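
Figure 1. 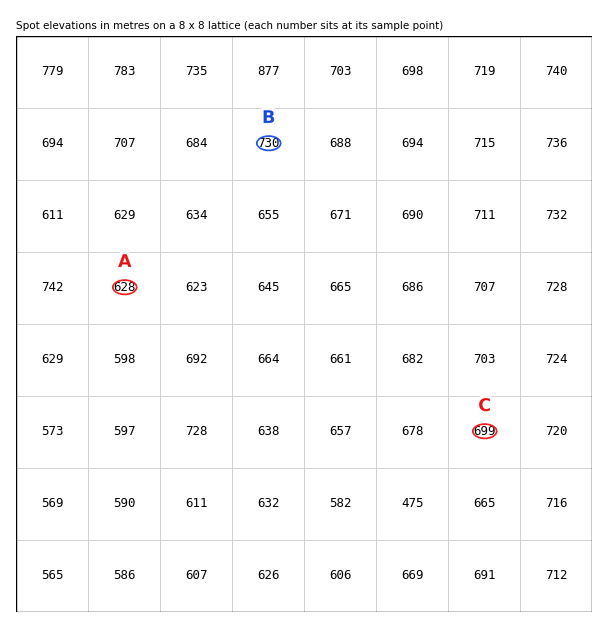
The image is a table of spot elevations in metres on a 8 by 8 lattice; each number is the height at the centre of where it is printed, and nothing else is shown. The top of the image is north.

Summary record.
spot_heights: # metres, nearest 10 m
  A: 630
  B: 730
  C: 700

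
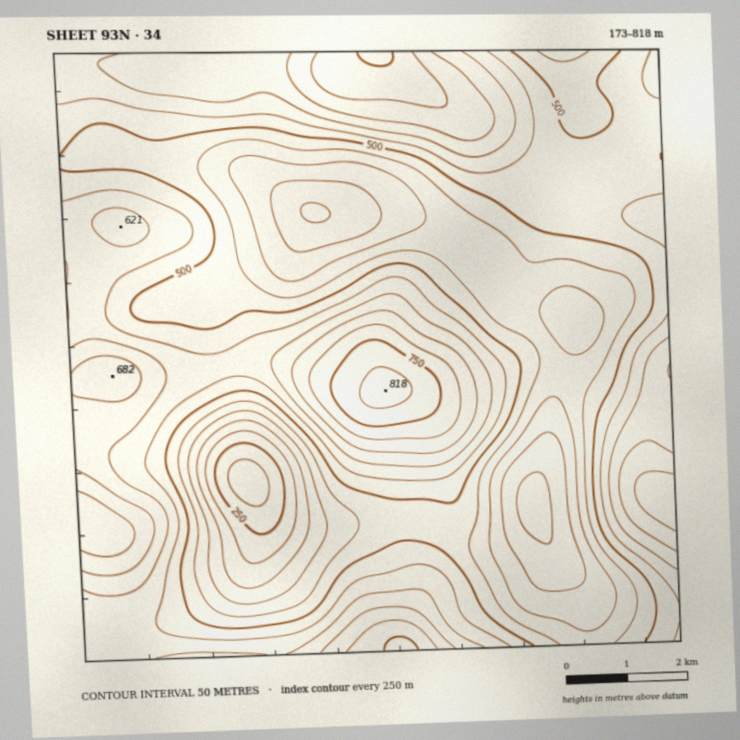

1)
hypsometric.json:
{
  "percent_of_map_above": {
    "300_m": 97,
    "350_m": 92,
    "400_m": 84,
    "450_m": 73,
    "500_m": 57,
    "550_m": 40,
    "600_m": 24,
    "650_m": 13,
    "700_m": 7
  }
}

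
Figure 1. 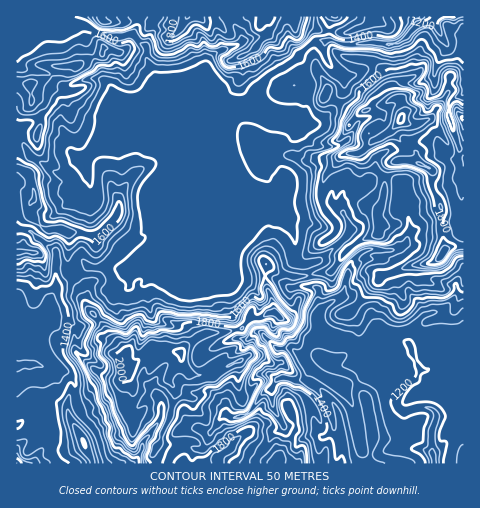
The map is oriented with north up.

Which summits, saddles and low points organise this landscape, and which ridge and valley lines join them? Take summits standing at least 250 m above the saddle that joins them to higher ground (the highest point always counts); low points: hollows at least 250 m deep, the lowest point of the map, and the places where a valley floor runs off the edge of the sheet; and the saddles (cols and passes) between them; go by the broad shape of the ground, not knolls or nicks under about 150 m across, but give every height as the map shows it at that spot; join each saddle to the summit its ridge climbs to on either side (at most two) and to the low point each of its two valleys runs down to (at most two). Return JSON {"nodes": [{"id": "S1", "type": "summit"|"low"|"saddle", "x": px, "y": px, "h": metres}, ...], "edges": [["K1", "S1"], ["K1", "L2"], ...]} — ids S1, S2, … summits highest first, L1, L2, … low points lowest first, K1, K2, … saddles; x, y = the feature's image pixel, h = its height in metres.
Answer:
{"nodes": [
{"id": "S1", "type": "summit", "x": 123, "y": 360, "h": 2049},
{"id": "S2", "type": "summit", "x": 402, "y": 119, "h": 2016},
{"id": "S3", "type": "summit", "x": 187, "y": 17, "h": 1904},
{"id": "L1", "type": "low", "x": 434, "y": 463, "h": 1079},
{"id": "L2", "type": "low", "x": 17, "y": 463, "h": 1148},
{"id": "L3", "type": "low", "x": 435, "y": 19, "h": 1157},
{"id": "K1", "type": "saddle", "x": 449, "y": 111, "h": 1596},
{"id": "K2", "type": "saddle", "x": 309, "y": 274, "h": 1498},
{"id": "K3", "type": "saddle", "x": 71, "y": 276, "h": 1492}],
"edges": [["K1", "S2"], ["K1", "L1"], ["K1", "L3"], ["K2", "S1"], ["K2", "S2"], ["K2", "L1"], ["K2", "L3"], ["K3", "S1"], ["K3", "S3"], ["K3", "L3"], ["K3", "L2"]]}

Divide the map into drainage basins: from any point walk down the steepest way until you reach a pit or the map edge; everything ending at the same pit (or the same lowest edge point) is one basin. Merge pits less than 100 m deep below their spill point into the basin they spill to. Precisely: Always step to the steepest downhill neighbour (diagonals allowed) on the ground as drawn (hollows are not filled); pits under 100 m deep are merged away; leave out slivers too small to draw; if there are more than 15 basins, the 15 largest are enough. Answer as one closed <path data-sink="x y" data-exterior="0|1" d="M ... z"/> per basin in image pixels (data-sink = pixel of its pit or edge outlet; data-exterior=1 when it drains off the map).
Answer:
<path data-sink="437 17" data-exterior="1" d="M463 16l-87 0-7 8-25 10-22-3-24-8-3-2 0-5-107 0-5 6-8-1-9 4-16 1-14 16-14 10-18-4-3 6-23 11-23 1-4 9-8 5-10 4-17-1 0 84 12 5 3 7 4 17-5 8 0 10 13 14 18 2 7 5-1 35 14 20 7 19 16 17 3 8 17 16 2 4-4 7 3 7 9-4 17-17 9 5 21 0 7-8 18-11 32-3 4-2 8-10 10 0 13-6 0-10-7-18 1-18 10 7 14 3 37-3 6-4 14-21-12-14 1-10-13-15-4-14 5-20 17-20 8-2-8-16 8-13 12-12 13-6 9-1 9-6 8 0 3 10-3 10 9 5 6 0 14-5 8-11 16 1 9 9z"/><path data-sink="434 463" data-exterior="1" d="M400 99l-7 0-9 6-9 1-18 10-15 21 8 16-8 2-17 20-5 20 2 8 4 10 11 11-1 10 12 14-16 24-26 4-15 0-14-3-10-7-1 18 7 18 0 10-13 6-10 0-8 10-4 2-32 3-18 11-7 8-21 0-9-5-17 17-10 5-1 12 3 10-4 15 11 19 0 20 15 10 5-1 4 10 307-1 0-345-10-9-16-1-8 11-14 5-6 0-9-5 3-10z"/><path data-sink="17 367" data-exterior="1" d="M17 188l0 238 6-6 10-16 22-3 12 6 3-13 17-2 18-12 14 0 5-6-2-16 4-4-2-4-17-16-3-8-16-17-7-19-14-20 1-35-7-5-18-2-13-14 0-10 4-8z"/><path data-sink="17 463" data-exterior="1" d="M123 376l-4 4-17 1-15 11-17 2-3 13-12-6-22 3-10 16-7 6 0 37 139 1-2-10-5 1-15-10 0-20-11-19 4-15z"/><path data-sink="335 17" data-exterior="1" d="M375 16l-78 0-2 5 27 10 22 3 25-10 5-4z"/>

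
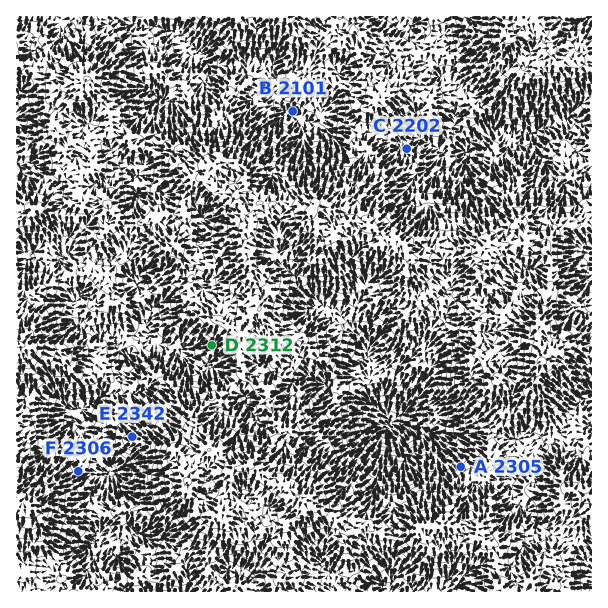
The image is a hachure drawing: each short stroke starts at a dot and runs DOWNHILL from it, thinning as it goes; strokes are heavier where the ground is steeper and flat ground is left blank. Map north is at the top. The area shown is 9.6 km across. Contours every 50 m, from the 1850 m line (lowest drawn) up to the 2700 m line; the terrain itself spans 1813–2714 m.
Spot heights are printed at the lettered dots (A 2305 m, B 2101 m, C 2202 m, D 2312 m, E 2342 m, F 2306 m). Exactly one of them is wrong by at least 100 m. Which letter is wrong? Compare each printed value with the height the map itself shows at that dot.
F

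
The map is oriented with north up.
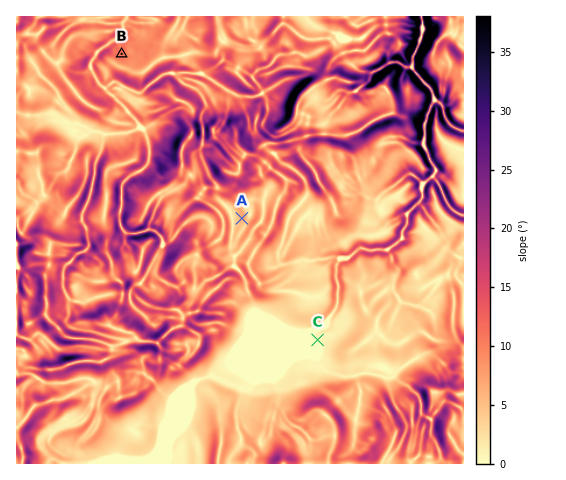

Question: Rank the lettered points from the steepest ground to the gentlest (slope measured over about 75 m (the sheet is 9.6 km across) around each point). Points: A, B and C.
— B A C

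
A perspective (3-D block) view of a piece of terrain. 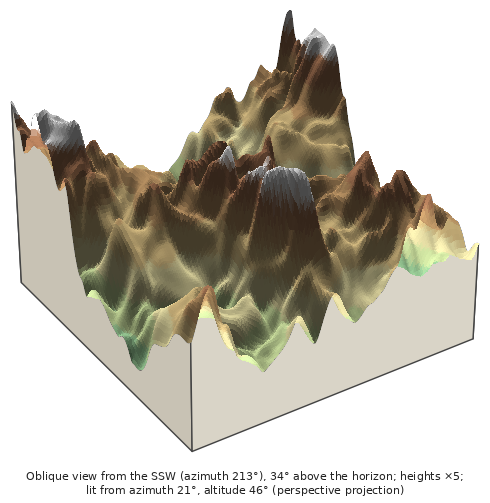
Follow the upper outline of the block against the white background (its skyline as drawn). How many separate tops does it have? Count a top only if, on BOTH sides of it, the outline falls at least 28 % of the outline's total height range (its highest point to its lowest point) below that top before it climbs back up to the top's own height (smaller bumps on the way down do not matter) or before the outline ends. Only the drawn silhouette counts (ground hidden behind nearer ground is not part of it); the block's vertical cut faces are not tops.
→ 1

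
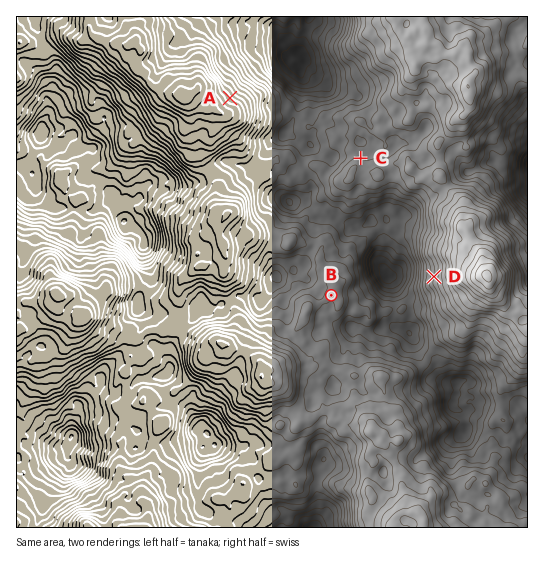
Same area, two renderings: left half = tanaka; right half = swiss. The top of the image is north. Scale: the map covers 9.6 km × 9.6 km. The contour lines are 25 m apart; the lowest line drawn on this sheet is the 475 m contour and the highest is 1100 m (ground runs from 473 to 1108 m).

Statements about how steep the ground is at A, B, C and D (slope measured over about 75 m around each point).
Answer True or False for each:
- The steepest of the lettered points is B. False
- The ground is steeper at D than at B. True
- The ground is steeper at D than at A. True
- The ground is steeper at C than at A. False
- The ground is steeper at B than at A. False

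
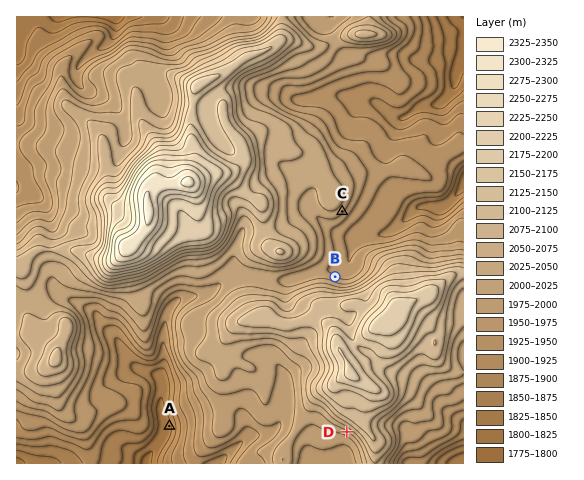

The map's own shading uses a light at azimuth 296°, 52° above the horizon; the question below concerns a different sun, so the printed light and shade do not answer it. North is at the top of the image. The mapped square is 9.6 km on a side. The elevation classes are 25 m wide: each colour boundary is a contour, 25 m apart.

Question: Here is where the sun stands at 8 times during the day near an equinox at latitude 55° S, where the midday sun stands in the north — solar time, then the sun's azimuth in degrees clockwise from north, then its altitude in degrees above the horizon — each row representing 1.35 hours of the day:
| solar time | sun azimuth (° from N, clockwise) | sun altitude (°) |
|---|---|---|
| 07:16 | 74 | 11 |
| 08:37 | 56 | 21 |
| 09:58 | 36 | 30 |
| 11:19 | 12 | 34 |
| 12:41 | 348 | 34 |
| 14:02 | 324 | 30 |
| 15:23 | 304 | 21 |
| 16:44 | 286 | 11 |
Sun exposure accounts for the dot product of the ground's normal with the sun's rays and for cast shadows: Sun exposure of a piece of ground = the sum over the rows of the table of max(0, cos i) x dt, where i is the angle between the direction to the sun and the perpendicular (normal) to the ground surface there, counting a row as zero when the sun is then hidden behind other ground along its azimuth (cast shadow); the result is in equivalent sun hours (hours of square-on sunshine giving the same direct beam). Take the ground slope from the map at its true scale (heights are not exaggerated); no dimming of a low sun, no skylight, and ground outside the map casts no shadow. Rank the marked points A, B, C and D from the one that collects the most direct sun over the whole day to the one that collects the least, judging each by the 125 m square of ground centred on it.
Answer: B > A > C > D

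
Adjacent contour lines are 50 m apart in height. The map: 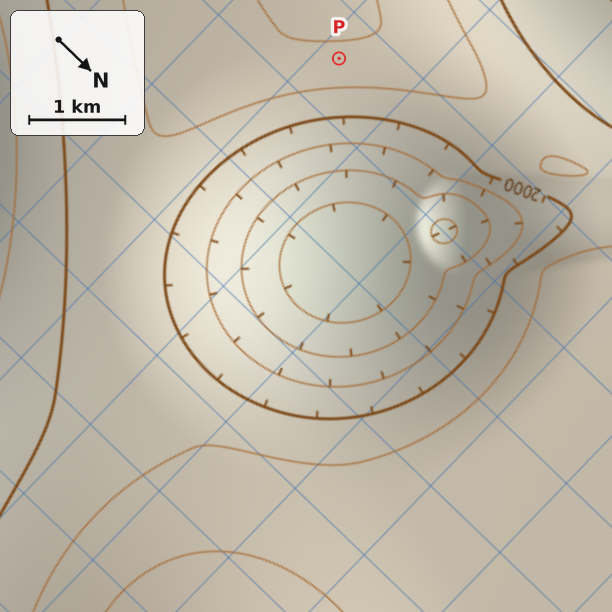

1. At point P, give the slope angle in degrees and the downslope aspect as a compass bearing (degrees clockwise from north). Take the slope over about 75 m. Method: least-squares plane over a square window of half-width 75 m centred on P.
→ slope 5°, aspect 43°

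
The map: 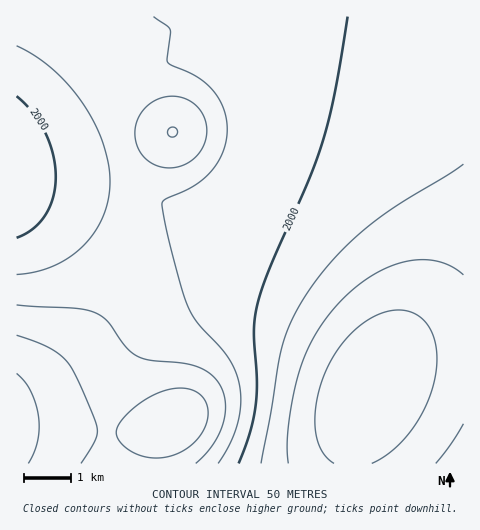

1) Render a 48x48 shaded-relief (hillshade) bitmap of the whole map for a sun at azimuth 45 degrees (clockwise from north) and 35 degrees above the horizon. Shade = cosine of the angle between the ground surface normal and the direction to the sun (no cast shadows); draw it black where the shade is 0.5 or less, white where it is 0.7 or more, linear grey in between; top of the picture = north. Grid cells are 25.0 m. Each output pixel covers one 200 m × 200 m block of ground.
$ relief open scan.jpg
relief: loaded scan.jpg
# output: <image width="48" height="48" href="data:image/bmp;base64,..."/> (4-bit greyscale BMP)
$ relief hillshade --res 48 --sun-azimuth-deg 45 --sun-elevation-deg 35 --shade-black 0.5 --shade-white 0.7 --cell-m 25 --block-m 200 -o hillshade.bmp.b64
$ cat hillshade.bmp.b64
<image width="48" height="48" href="data:image/bmp;base64,Qk32BAAAAAAAAHYAAAAoAAAAMAAAADAAAAABAAQAAAAAAIAEAAATCwAAEwsAABAAAAAAAAAAAAAAABEREQAiIiIAMzMzAERERABVVVUAZmZmAHd3dwCIiIgAmZmZAKqqqgC7u7sAzMzMAN3d3QDu7u4A////AHd3dmZlRDIiI0VWeImZmZmYiHdmZlVVVXd3d2ZlRDIiI0VniJmZmZmYiHdmZVVVVXd3d3ZlVDMjNFZ3iZmZmZmYiHdmZVVVVYh3d3dmVEMzRWeImaqpmZmYiHdmVVVVVYiIh3d2ZVRFVniaqqqqmZmIh3ZmVVVEVYiIiId3ZlVWZ4mru7qqmZmIh3ZlVURERIiIiIh3dmZneJq7zLuqqZmId3ZlVERERIiIiIiHd3d3iavMzLuqmZiId2ZVVERERJmYiIiId3eImavMzMuqmZiHd2ZVRERERJmZiIiIiIiImau8zLuqmYiHdmVVREQzRJmZiIiIiIiImaq7u7qpmIh3dmVURDMzM5mZmIiIiIiImZqqqqqZmId3ZmVURDMzM5mZmIiIiIiIiZmaqpmYiId3ZlVUQzMzM5mZiIiIiIiIiImZmZmIiHd2ZlVEQzMzM5mZiIiIiId4iIiIiIiId3dmZVVEQzMzM5mYiIiIh3d3d3iIiIh3d3dmZVVEQzMzM5mYiId3d3d3d3d3d3d3d3ZmZVVEQzMzM5mIiHd3d3d3d3d3d3d3d2ZmZVVEQzMzM5iId3d3d3d3d3d3d3d3dmZmZVVEQzMzM4iHd3d3d3d3d3d3d3d2ZmZmZVVERDMzM4h3d3Zmd3d3d3d3d2ZmZmZmZVVEREMzNId3ZmZmZnd3d3dmZmZmZmZmZVVURERERHd2ZmZmZmd3d3ZmZmZmZmZmZVVURERERHdmZlVmZmZ3dmZmZmZmZmZmZVVVRERERHZmVVVVZmZ2ZmZmZmZmZmZmZVVVVERERGZVVVVVVmZmZmZmZmZmZmZmZlVVVURERGVVVUVVVWZmZmZmZmZmZmZmZlVVVVVVVVVURERFVWZmZmZmZmZmZmZmZmVVVVVVVVVEREREVWZVVVZmZmZmZmZmZmZVVVVVVUREREREVVQzNEVmZmZmZmZmZmZlVVVVVURDMzRERDIhIzRWZmZmZmZmZmZmVVVVVUMzMzNEQxEAEjVWZmZmZmZmZmZmZVVVVTMzMzNEMhAAEkVnd2ZmZmZmZmZmZmVVVTMzMzNEIQABI1Z4h2ZmZmZmZmZmZmZmZjMiIzNDIRASNXiZmHZmZmZmZmZmZmZmZiIiIzNDMhIjV4mqmHZmZmZmZmZmZmZmZiIiIzNEMzNFeKu7qHZmZmZmZmZmZmZmZiIiIzNERERWirzLqHZmZmZmZmZmZmZmZiIiIzNEVVVomrzLqGZmZmZmZmZmZmZmZiIiIzRFVWZ4m7y6l2ZmZmZmZmZmZmZmZiIiMzRFVmd4mrupdmZmZmZmZmZmZmZmZiIiM0RVZmZ4iZmHZmZmZmZmZmZmZmZmZiIjM0RWZmZ3eId2ZmZmZmZmZmZmZmZmZiMzNEVWZmZmZmZmZmZmZmZmZmZmZmZmZjMzRFVmZmZmZmZmZmZmZmZmZmZmZmZmZjM0RFVmZmZmZmZmZmZmZmZmZmZmZmZmZjNERVZmZmZmZmZmZmZmZmZmZmZmZmZmZjREVWZmZmd3ZmZmZmZmZmZmZmZmZmZmZg=="/>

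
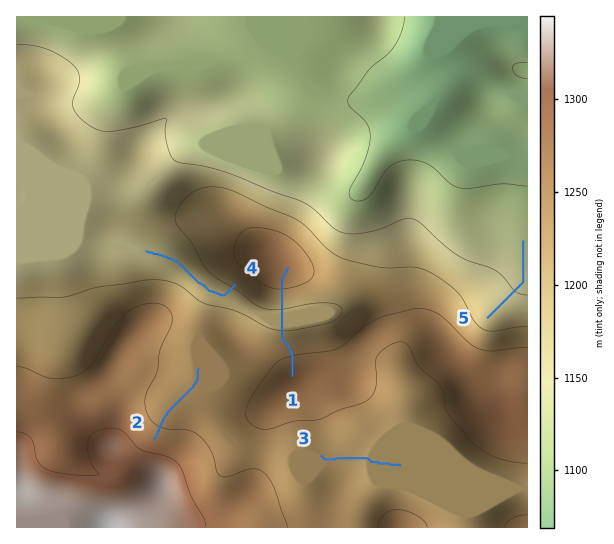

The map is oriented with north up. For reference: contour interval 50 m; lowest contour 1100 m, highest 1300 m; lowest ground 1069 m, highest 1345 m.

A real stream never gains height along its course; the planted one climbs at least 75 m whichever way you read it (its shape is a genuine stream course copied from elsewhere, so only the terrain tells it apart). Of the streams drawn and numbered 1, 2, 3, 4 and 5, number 1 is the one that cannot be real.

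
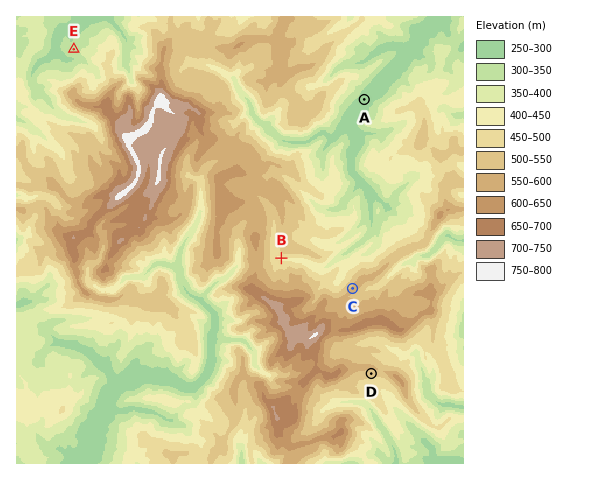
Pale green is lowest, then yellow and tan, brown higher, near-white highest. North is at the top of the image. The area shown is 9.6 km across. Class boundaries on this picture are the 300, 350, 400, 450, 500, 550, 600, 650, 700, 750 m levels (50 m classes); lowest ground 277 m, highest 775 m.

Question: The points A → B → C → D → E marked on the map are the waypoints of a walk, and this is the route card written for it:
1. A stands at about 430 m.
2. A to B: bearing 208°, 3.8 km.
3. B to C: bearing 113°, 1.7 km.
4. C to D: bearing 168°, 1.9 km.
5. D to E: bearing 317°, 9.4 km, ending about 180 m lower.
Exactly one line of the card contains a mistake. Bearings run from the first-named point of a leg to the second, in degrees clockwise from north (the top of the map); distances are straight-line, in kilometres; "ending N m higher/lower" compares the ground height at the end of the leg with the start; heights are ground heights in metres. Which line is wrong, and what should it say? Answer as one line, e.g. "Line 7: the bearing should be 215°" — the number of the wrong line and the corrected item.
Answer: Line 1: the height should be about 280 m.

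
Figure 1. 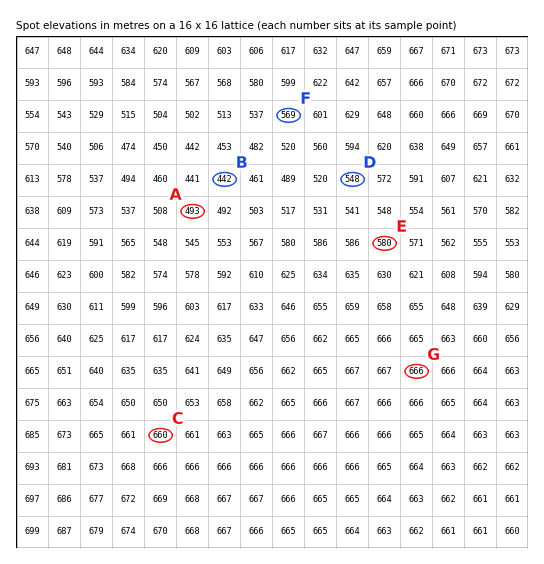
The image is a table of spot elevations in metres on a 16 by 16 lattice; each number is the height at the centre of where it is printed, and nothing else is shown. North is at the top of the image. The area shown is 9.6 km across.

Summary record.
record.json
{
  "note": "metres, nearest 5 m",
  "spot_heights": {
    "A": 495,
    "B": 440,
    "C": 660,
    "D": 550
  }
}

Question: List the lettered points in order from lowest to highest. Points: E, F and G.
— F E G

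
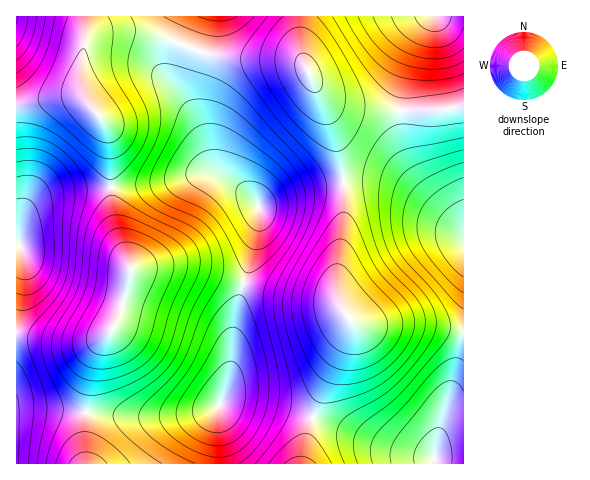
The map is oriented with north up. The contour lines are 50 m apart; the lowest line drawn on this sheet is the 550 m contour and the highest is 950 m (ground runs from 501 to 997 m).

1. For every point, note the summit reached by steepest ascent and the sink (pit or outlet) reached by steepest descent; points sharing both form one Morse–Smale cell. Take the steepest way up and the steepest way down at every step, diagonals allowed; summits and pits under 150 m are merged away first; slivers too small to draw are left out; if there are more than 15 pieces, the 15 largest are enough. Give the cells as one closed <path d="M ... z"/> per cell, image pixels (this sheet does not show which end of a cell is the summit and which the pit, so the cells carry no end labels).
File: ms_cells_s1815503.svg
<path d="M194 16l-108 1 0 18-5 27 0 23 6 17 14 16 6 11 3 25 3 60 7 28 10 24-1 13-9 34-7 15-15 22-7 25-6 46 2 43 132-1-1-53 12-34 5-62 21-75 4-30-4-7-11-11-24-15-8-8-15-46-22-35-2-7 1-13z"/><path d="M299 16l-104 0-17 39-4 18 2 14 20 30 6 13 11 38 8 8 24 15 11 11 4 7-4 30-21 75-5 62-12 34 2 54 82-1 4-25 10-31 35-78 0-8-11-15-3-13 0-21 7-49 0-43-2-18-13-46-26-56-3-21z"/><path d="M78 96l-16 0-46 9 1 359 69-1-1-42 6-46 7-25 15-22 7-15 10-40 0-7-10-24-7-28-3-60-3-25-13-19z"/><path d="M319 91l17 46 8 43 0 43-7 49 0 21 5 15 11 14 9 3 43-1 58 8 1-226-25 4-77-1-25-4-9-5z"/><path d="M351 320l-4 19-31 68-10 31-4 25 161 1 1-131-43-8-59 0z"/><path d="M463 16l-163 0 0 23 3 21 14 29 11 11 9 5 45 5 57 0 22-3 3-2z"/><path d="M85 16l-69 1 1 88 45-9 16 0 9 6-6-17 0-23 5-27z"/>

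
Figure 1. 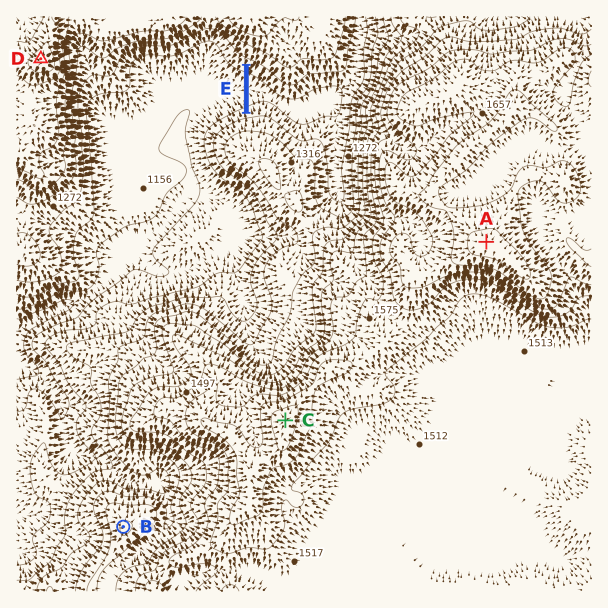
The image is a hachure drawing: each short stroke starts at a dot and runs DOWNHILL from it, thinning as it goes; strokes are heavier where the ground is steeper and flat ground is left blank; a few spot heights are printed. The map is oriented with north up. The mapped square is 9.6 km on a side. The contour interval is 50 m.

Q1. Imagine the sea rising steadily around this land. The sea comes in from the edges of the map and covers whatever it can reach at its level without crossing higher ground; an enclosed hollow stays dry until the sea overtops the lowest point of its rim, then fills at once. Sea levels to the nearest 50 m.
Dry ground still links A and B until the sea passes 1400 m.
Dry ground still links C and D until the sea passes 1250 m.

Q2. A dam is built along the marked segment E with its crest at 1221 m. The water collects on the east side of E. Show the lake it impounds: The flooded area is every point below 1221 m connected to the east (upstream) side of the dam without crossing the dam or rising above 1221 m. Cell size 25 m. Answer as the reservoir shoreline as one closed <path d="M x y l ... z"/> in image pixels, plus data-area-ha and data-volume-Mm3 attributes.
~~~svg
<path d="M249 67l0 43 9-2 8 0 10 6 14 12 10 6 6 0 9-5 11 0 9 17 5-4 4-12 2-27 7-21-24-1-9 3-8 0-15 10-10 0-12-7-9-9-17-9z" data-area-ha="113" data-volume-Mm3="23.28"/>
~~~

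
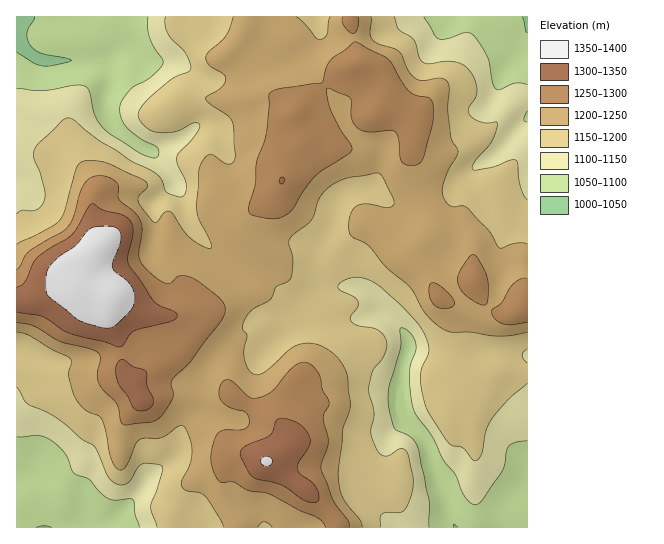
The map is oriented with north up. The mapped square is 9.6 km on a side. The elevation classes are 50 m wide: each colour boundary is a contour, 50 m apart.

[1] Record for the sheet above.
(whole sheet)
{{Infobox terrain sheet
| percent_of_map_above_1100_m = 88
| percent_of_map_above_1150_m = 75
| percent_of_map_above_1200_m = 49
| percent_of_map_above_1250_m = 22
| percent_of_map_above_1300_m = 7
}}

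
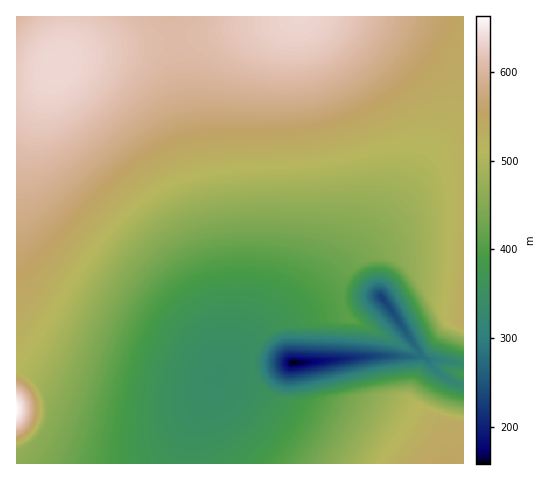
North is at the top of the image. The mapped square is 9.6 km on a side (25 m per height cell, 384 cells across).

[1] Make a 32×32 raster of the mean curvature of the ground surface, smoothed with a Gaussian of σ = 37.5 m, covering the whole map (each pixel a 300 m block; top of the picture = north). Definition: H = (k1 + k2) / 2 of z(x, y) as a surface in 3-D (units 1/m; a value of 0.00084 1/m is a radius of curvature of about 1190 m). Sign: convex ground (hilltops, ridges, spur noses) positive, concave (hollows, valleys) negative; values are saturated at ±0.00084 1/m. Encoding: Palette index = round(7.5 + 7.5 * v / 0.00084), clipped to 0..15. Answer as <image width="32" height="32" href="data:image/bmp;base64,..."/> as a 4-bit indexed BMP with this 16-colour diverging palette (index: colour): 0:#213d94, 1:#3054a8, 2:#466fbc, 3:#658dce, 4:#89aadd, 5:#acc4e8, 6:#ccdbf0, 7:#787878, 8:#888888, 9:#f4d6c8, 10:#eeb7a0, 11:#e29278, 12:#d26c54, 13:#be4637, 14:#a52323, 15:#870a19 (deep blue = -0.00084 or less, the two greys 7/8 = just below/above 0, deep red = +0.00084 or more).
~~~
<image width="32" height="32" href="data:image/bmp;base64,Qk12AgAAAAAAAHYAAAAoAAAAIAAAACAAAAABAAQAAAAAAAACAAATCwAAEwsAABAAAAAAAAAAlD0hAKhUMAC8b0YAzo1lAN2qiQDoxKwA8NvMAHh4eACIiIgAyNb0AKC37gB4kuIAVGzSADdGvgAjI6UAGQqHAHiId3d3d3d3d3d3d4iIiIhUiHd3d3d3d3d3d3d4iIiIxmh3d3d3d3d3d3d3eIiIicpIh3d3d3d3d3d3d3eIi7rJSId3d3d3d3eru7qpmcl3s3iHd3d3d3d7dniJmqunYDeIh3d3d3d3ikN3d4iIpU6IiId3d3d3d4lAAAAAADIwiIiHd3d3d3d7VXd3d64qh4iIh3d3d3d3ebqqmL/BWMqIiId3d3d3d3d4ia3IUHjJiIiHd3d3d3d3d3d7VAd8h4iIiHd3d3d3d3d3e1EnqneIiIh3d3d3d3d3d3qFWLd3iIiId3d3d3d3d3d3q6p3d4iIiHd3d3d3d3d3d3d3d3eIiIiHd3d3d3d3d3d3d3d3iIiIh3d3d3d3d3d3d3d3d4iIiId3d3d3d3d3d3d3d3eIiIiId3d3d3d3d3d3d3d3iIiIiHd3d3d3d3d3d3d3d4iIiIiHd3d3iIiId3d3d3eIiIiIh3d4iIiIiId3d3d3iIiIiIh3iIiIiIiId3d3d4iIiIiId4iIiIiIiId3d3eIiIiIiHiIiIiIiIiId3d3iIiIiIiIiIiIiIiIiId3d4iIiIiIiIiIiIiIiIiId3eIiIiIiIiIiIiIiIiIiId3iIiIiIiIiIiIiIiIiIiHd4iIiIiIiIiIiIiIiIiIiHeIiIiIiIiIiIiIiIiIiIh3"/>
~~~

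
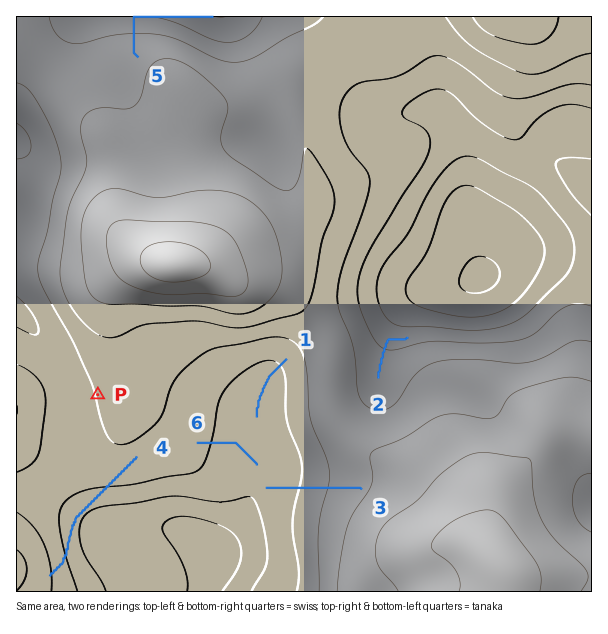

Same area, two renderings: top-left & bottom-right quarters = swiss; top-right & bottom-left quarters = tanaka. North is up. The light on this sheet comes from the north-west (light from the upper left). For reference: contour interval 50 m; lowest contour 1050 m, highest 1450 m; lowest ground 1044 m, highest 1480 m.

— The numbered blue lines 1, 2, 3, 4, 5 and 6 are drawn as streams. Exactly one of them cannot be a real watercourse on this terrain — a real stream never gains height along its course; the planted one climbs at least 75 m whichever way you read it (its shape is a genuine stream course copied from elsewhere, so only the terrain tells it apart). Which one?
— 4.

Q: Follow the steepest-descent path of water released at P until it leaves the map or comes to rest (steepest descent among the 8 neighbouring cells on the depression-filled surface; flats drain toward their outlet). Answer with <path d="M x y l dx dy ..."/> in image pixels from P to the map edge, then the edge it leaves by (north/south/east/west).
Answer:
<path d="M98 395l-29 0-1-2 0-1-3-3 0-3-2-2-3-12-4-9-3-3-2-4-3-3 0-2-3-3 0-1-3-3-6-11-19-21"/>
exit: west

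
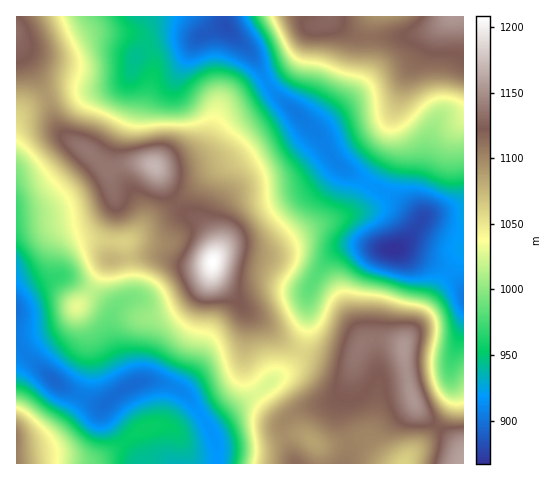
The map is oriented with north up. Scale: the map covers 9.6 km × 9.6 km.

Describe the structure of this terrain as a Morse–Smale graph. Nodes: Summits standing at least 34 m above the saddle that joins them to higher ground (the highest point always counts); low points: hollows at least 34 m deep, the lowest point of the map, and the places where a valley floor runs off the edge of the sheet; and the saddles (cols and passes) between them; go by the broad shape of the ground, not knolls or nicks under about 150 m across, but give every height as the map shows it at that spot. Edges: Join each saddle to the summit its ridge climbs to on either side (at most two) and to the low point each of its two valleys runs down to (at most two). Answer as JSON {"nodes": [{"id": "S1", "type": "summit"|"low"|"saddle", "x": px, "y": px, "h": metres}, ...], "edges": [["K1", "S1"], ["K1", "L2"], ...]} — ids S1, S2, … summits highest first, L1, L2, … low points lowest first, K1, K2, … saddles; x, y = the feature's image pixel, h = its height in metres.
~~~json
{"nodes": [
{"id": "S1", "type": "summit", "x": 213, "y": 263, "h": 1208},
{"id": "S2", "type": "summit", "x": 154, "y": 166, "h": 1170},
{"id": "S3", "type": "summit", "x": 462, "y": 460, "h": 1160},
{"id": "S4", "type": "summit", "x": 453, "y": 17, "h": 1155},
{"id": "S5", "type": "summit", "x": 17, "y": 32, "h": 1133},
{"id": "S6", "type": "summit", "x": 17, "y": 440, "h": 1105},
{"id": "L1", "type": "low", "x": 395, "y": 249, "h": 867},
{"id": "L2", "type": "low", "x": 54, "y": 381, "h": 893},
{"id": "L3", "type": "low", "x": 404, "y": 463, "h": 1061},
{"id": "K1", "type": "saddle", "x": 438, "y": 426, "h": 1120},
{"id": "K2", "type": "saddle", "x": 175, "y": 203, "h": 1119},
{"id": "K3", "type": "saddle", "x": 47, "y": 98, "h": 1090},
{"id": "K4", "type": "saddle", "x": 111, "y": 242, "h": 1064},
{"id": "K5", "type": "saddle", "x": 301, "y": 353, "h": 1060},
{"id": "K6", "type": "saddle", "x": 202, "y": 416, "h": 916},
{"id": "K7", "type": "saddle", "x": 367, "y": 183, "h": 916},
{"id": "K8", "type": "saddle", "x": 448, "y": 272, "h": 914},
{"id": "K9", "type": "saddle", "x": 266, "y": 82, "h": 912}],
"edges": [["K1", "S3"], ["K1", "L1"], ["K1", "L3"], ["K2", "S1"], ["K2", "S2"], ["K2", "L1"], ["K3", "S2"], ["K3", "S5"], ["K3", "L1"], ["K3", "L2"], ["K4", "S1"], ["K4", "S2"], ["K4", "L1"], ["K4", "L2"], ["K5", "S1"], ["K5", "S3"], ["K5", "L1"], ["K5", "L2"], ["K6", "S1"], ["K6", "S6"], ["K6", "L2"], ["K7", "S1"], ["K7", "S4"], ["K7", "L1"], ["K8", "S3"], ["K8", "S4"], ["K8", "L1"], ["K9", "S2"], ["K9", "S4"], ["K9", "L1"]]}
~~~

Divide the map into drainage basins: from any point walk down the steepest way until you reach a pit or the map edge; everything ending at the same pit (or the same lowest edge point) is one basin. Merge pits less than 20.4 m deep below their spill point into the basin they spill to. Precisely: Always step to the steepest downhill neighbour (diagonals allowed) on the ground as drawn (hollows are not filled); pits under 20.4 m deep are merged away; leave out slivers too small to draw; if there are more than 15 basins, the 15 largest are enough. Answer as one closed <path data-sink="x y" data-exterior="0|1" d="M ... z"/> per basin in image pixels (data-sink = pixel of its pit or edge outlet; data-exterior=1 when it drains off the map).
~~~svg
<path data-sink="393 249" data-exterior="0" d="M463 16l-12 0-11 9-11 13-6 12-13 18-18 50-6 34-36 59-11 7-35 14-32 18-15 2-25-4-12 5-6 7 0-15-5-14-13-13-13-6-5-5-29-50-6-40 10-40 1-14-8-21-12-7-39-1-31 14-14 3-21-1-8-4-4-6-1 5 21 31 9 19 13 35 10 10 22 14 17 15 7 30 0 19-5 25 0 15 2 2 31-5 17 0 27 9 24-1 5 15 33 36 13 8 28 24 32 14 18 5 9 0 5-4 7-17 7-4 10-1 22 5 3 3 5 36 8 24 47 44z"/><path data-sink="54 381" data-exterior="0" d="M17 45l-1 418 278 1-11-33 1-10 18-12 25-6 9-4 12-18 6-19-5 3-19-3-24-8-20-10-24-22-13-8-30-31-6-10-2-10-24 1-27-9-17 0-31 5-2-2 0-15 5-25 0-19-7-30-17-15-22-14-10-10-13-35-9-19z"/><path data-sink="225 27" data-exterior="0" d="M329 16l-312 0-1 24 5 6 13 5 27-2 34-15 39 1 12 7 8 21-1 14-10 40 6 40 29 50 5 5 13 6 13 13 5 14 1 13 5-5 12-5 25 4 15-2 32-18 35-14 12-8 35-58 6-34 12-38 25-42 9-11-34 10-43 0-26-13-5-4z"/><path data-sink="404 463" data-exterior="1" d="M378 339l-14 3-5 6-17 52-2 14 10 32-5 17 118 1 1-12-2-4-46-41-8-24-5-36-6-4z"/>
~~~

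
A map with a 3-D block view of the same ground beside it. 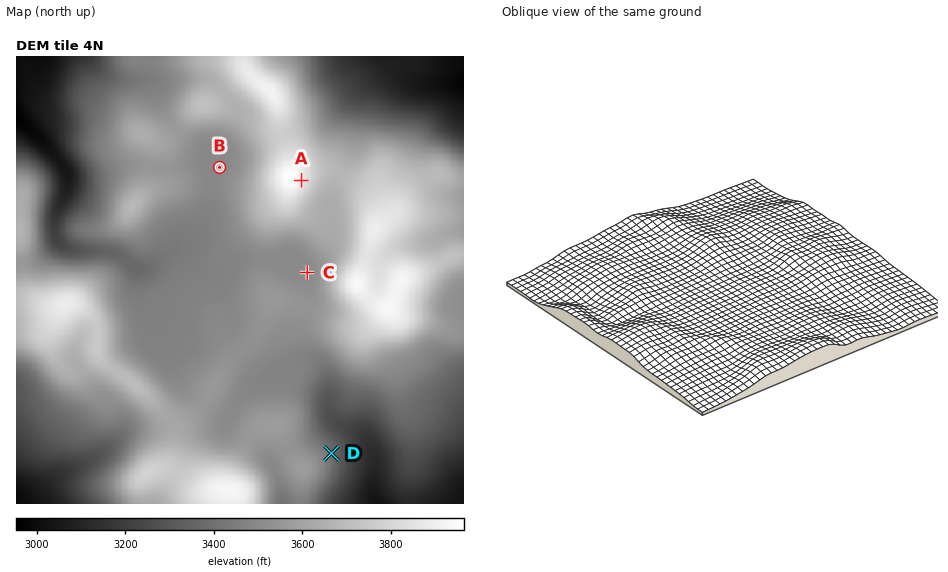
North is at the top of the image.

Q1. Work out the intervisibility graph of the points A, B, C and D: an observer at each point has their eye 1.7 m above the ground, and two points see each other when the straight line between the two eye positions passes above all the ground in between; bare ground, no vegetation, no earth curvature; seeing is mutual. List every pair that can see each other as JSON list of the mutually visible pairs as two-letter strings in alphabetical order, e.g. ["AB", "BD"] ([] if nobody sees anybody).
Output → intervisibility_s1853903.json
["AC", "AD"]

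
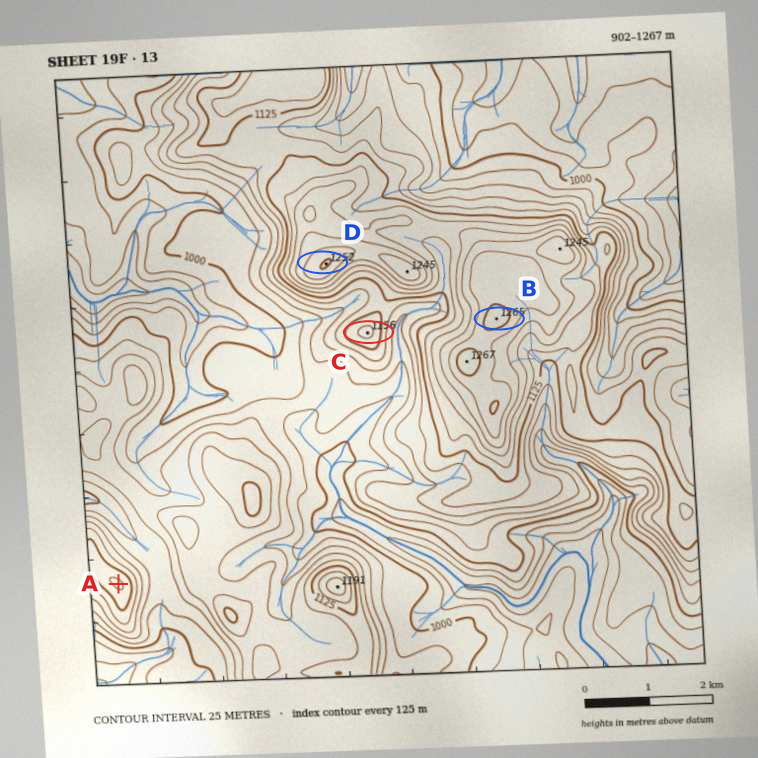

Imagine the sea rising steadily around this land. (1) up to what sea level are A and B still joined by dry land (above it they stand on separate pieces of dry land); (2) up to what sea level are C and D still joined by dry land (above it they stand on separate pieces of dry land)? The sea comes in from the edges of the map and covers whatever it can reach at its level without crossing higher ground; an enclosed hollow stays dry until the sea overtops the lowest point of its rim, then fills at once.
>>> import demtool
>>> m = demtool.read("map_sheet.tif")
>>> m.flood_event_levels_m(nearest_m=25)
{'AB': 1025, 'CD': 1125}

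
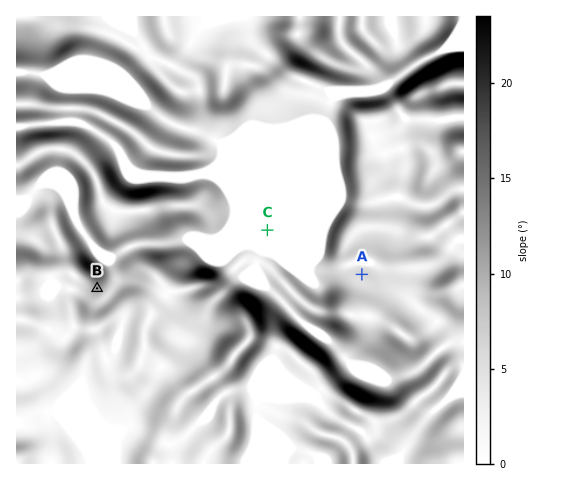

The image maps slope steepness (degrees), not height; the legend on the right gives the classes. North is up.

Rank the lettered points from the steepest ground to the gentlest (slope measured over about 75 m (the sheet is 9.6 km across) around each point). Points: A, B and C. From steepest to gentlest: B A C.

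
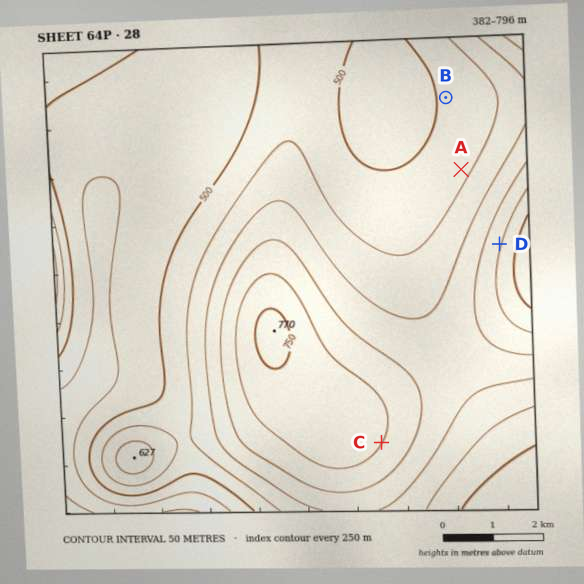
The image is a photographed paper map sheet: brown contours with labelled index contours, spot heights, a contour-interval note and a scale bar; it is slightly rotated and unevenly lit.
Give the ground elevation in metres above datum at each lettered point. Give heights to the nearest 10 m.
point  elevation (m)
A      540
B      510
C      700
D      690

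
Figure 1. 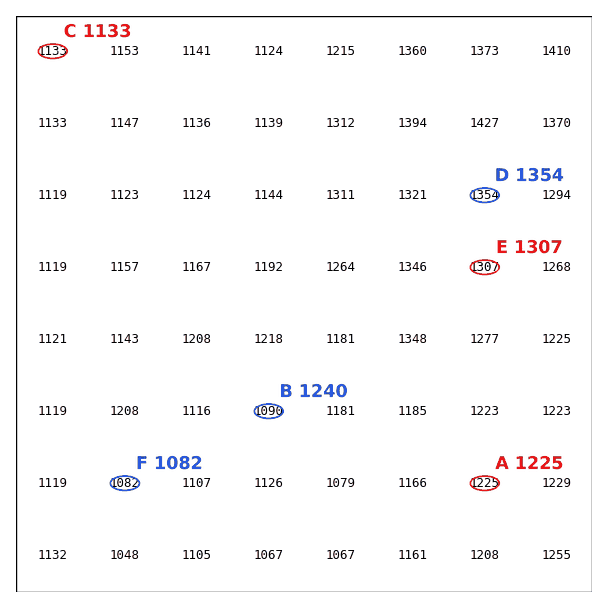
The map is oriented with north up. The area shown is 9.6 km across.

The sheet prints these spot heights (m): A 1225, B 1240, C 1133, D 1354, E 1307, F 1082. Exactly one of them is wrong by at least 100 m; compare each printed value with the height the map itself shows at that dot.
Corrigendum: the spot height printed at B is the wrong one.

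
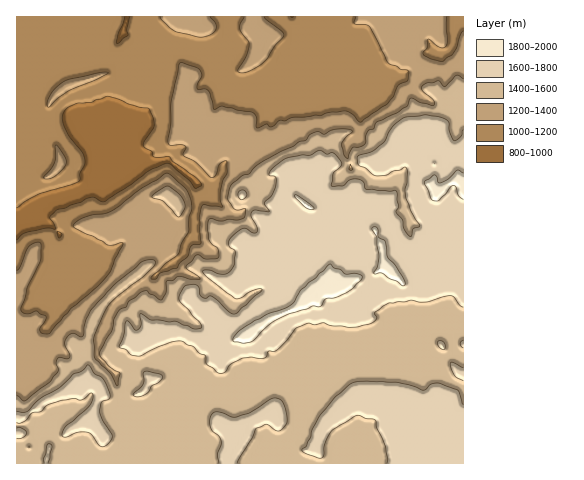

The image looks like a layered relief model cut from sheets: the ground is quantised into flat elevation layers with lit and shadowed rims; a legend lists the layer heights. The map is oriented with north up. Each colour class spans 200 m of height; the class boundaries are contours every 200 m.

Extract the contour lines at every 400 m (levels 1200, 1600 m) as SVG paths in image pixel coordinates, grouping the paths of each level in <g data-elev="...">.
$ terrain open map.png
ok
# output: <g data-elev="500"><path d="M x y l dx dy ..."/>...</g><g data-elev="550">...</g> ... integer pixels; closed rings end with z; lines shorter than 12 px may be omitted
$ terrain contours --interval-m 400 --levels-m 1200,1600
<g data-elev="1200"><path d="M44 179l5 0 6-3 11-11-1-7-9-13-1 1 0 16-4 7-7 7z"/><path d="M48 106l1 1 9-9 11-7 27-11 12-7-13 1-32 8-11 10-4 9z"/><path d="M463 31l-2 2-4 14-4 7-9 7-12-2-8-4-1-2 4-5 1-9 12 8 4 1 2-2 1-5-1-24"/><path d="M160 17l2 4 13 10 26 6 9-2 6-6 0-5-6-7"/><path d="M244 17l-4 7 0 4 8 13 1 4-3 11-8 14 0 2 4 1 8-2 12-8 5-5 8-12 8-10-1-4-18-15"/><path d="M356 17l-2 7 13 1 3 2 19 36 8 3 3 3 7 1 2 3-1 8-10 4-5 12-5 7-27 18-8-8-9-3-17 2-7 3-28 2-7 3-6 0-7 6-2 0-4-3-9 4-1-11-4-5-30-6-8 3-5-18-3-2-9 0 0-5 5-8-2-6-5-3-13-4-2 0-9 40 0 20-3 16 0 5 3 1 10 0 4 1-2 9 13 7 14 15 5-1 4-11 6-4 2 0 0 11-4 8-3 12 0 9 3 6-19-3-2 2-3 12 2 25-9 3-4 10-8 7-2 5-17 4-5 7-5-1 14-14 13-9 4-12 7-12 0-14 3-9-2-11-5-9-18-15-26 15-29 23-7 2-20 4-11 7 0 4 20 8 14 9 5 0 9-2 1 1-8 15-4 12-5 6-9 10-26 21-22 26-7-1-2-3 6-10 0-4-10-5-7 3-4-1-4-4 6-22 13-27 0-17-6 0-6 4-8 20-3 3"/></g><g data-elev="1600"><path d="M48 463l4-16-1-2-2-1-2 1-1 8-3 6 1 4"/><path d="M237 463l15-25 4-10 10-4 10 6 3 1 7-6 1-5-1-9-3-8-3-4-8-1-22 15-14 4-5 0-13-5-5 1-3 6 0 7 3 5 6 6 2 5-4 12 2 9"/><path d="M17 438l5 0 5-5-6-5-4 0"/><path d="M17 423l3 0 5-2 7-8 9-2 8-7 24-5 9 1 9-7 2 4-3 8-24 21-4 10 4 1 11-5 11 0 4 3 7 11 4 1 6-4 3-6-9-17-4-9 3-9 8-4-1-6-6-13-9-5-6-9-6 6-9 4-13 13-21 11-11 12-4 1-7-1"/><path d="M463 404l-5-14-19-7-8 1-7 6-15-5-12-3-30-1-13 1-19 15-14 17-9 16-1 7-5 9-4 3 1 3 4 2 12 4 3 0 2-3 1-11 7-13 23-15 5-1 5 3 10 2 1 7 10 20 2 12-1 4"/><path d="M134 396l5 1 8-4 5-7 10-7 0-3-14-5-4 1-1 12-9 9z"/><path d="M463 368l-10-6-3 1 1 6 4 7 8 5"/><path d="M442 349l3 0 0-5-3-3-3 0-1 3z"/><path d="M242 200l5-5-1-3-3-2-4 1-1 3 1 3z"/><path d="M463 130l-2 7-7 4-5-10 0-8-4-4-19-4-21 2-12 9-10 17-11 8-15 6 1 8 7 3 11 8 10-1 7-4 13-3 1 4 0 10-2 7 1 8 5 14 9 14-7 4-2 8-6-6-3-11-6-7 3-7-3-16-6 1-23-2-2-1-2-6-7-3-7 1-6 6-11 0 1-13 7-6 2-3-5-7-4-4-6 1-8-4-8 5-10 0-17 5-10 7-5 6 0 2 6 1 1 4-3 14-9 9 5 8-14-1-4 3 0 4 6 11 0 4-4 1-7-4-3-1-8 6-6 7 0 5 5 4 1 2 0 12-4 6-3 3-5 1-13-4-7 1 5 7 28 21 5-1 15-9 4 0 2 1 0 1-25 22-3 1-6-3-16-14-3-1-3 2-5-1-1-3-1-7-3-2-10 0-6 9-1 6 21 22 2 4-1 2-7 1-19-8-6 1-18-2-11-6 1 11-3 5-4-1-5-8-3 0-3 15-4 11 7 3 5 5 8 1 30-13 13-2 12 6 6 6 5 2 2 9 10 8 5 1 4-2 5-7 11-6 9-1 9 2 5-1 4-7 5 0 5-3 16-19 12-6 8 2 8-2 10 3 24 1 13-3 5-3 2-3-3-5 15-10 22-3 9 2 7 0 22-6 4 1 6 8 4 2"/></g>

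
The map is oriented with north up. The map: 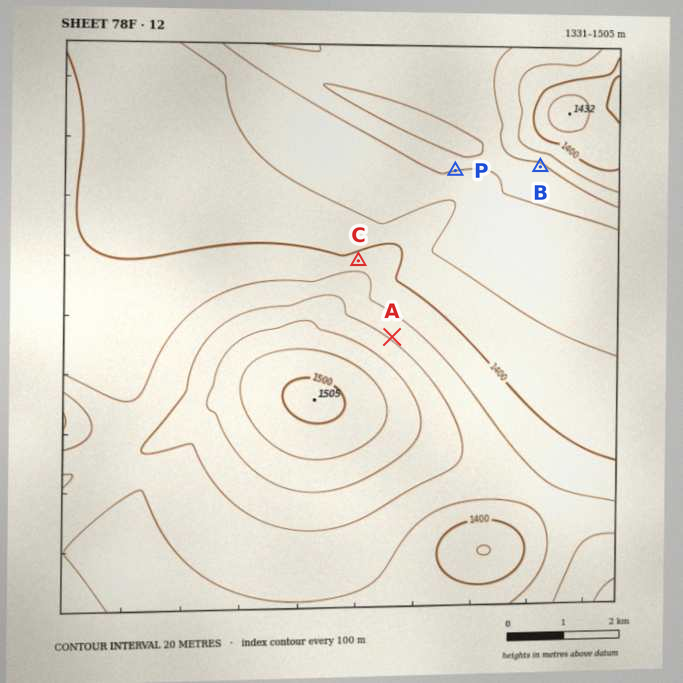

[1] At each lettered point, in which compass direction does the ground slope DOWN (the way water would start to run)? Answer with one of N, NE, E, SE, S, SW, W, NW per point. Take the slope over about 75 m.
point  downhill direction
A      NE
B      SW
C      N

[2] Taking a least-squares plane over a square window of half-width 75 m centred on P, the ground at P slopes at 5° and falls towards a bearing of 351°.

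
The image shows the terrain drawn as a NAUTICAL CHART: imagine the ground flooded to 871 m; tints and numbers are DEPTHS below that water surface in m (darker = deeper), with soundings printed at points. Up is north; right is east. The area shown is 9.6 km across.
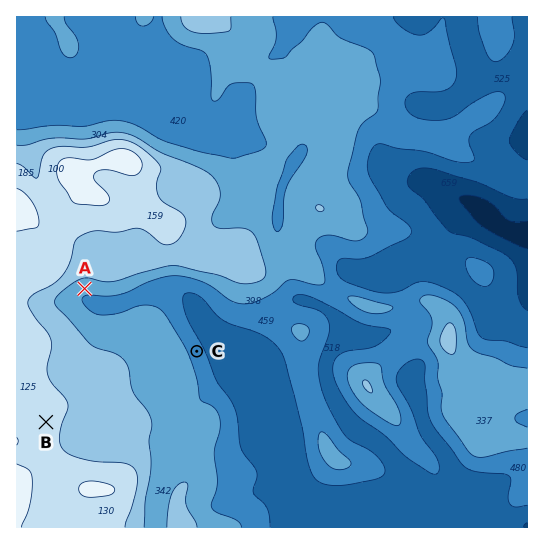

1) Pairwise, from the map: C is lower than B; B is higher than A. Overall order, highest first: B A C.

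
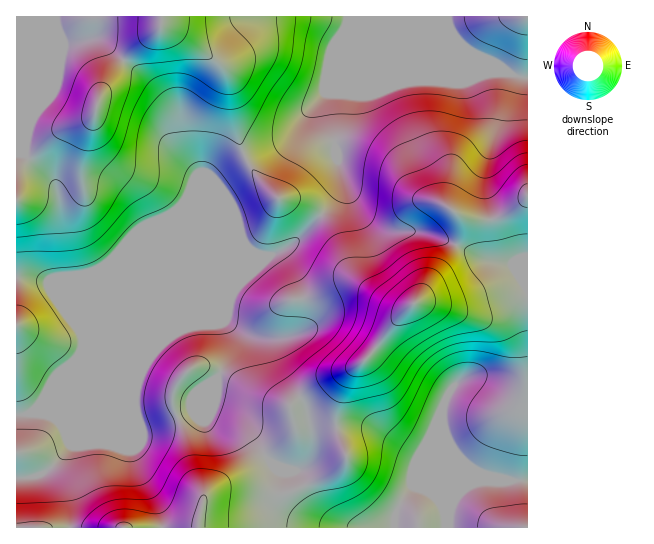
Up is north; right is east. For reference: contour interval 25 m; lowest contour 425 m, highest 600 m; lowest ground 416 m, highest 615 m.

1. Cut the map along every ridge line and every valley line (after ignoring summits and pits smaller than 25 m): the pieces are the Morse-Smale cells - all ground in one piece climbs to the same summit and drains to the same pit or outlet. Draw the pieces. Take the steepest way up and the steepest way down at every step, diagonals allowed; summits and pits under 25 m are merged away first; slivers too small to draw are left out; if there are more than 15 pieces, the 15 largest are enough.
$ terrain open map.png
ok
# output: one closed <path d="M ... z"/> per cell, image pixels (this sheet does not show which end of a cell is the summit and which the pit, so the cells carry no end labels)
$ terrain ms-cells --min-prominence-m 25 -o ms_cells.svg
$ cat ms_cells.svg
<path d="M342 173l-1 13-8 16-40 42-22 12-149 61-77 77-12 18-17 3 1 113 54-1-3-34-11-18-8-6 20-22 0-6-9-18-11-8 60 1 28 12 9 1 44-17 10-19 17-14 0 12-5 19 25 11 14 13 14 23 18 16 0 20 2 0 44-18 15-12 3-6-11-30 0-14 9-31 6-9 24-23 20-28 18-18 10-3 23 4 17 0 32-9 33-1 0-6-17-25-29-5-27-15-28-11-17-2-23 0-12-6-19-19z"/><path d="M446 16l-429 0-1 261 30 4 19 32 12 13 0-19-13-32-3-58-4-27-5-11-27-24 4-32 36-79 33-5 43 34 18 18 13 18 4 9 0 11 4 16 17 26-1 10-43 102-32 34 2 0 162-68 8-5 31-31 12-15 5-12 0-13-5-18-7-46 0-14 2-2 39-16 100 0 37-6-8-6-25-10-11-8-11-14z"/><path d="M527 296l-32 0-32 9-17 0-23-4-10 3-18 18-20 28-24 23-6 9-9 31 0 14 11 30-3 6-21 14-40 16 2 9 9 9 12 6 33 10 110 1 0-17 3-6 7-11 10-9 16-5 42 1z"/><path d="M98 39l-31 4-4 3-24 60-10 17-4 20 0 12 27 24 7 16 5 80 13 32 0 19 6 12 0 11-5 12 75-78 44-106-1-8-16-24-4-16 0-11-7-13-28-32z"/><path d="M506 72l-36 5-100 0-39 16-2 2 0 14 7 46 8 26 12 25 15 17 16 8 23 0 17 2 28 11 27 15 29 5 16 24 1-210z"/><path d="M217 379l-17 14-10 19-44 17-9-1-28-12-61-1 12 8 9 18 0 6-20 22 8 6 11 18 3 35 127 0 5-27 7-9 15-4 13 0 25 5 20 0 0-20-18-16-14-23-14-13-25-11 5-19z"/><path d="M26 277l-10 1 1 137 9 0 8-4 18-25 25-25 6-12 0-11-3-7-25-34-6-12-7-5z"/><path d="M238 488l-20 1-13 6-6 24 0 9 149-1-22-3-28-11-13-11-3-9-19 0z"/><path d="M527 16l-80 0 0 2 8 19 15 15 29 13 10 8 18 4z"/><path d="M507 480l-30 1-12 7-12 14-4 9 0 16 78 1 1-46z"/>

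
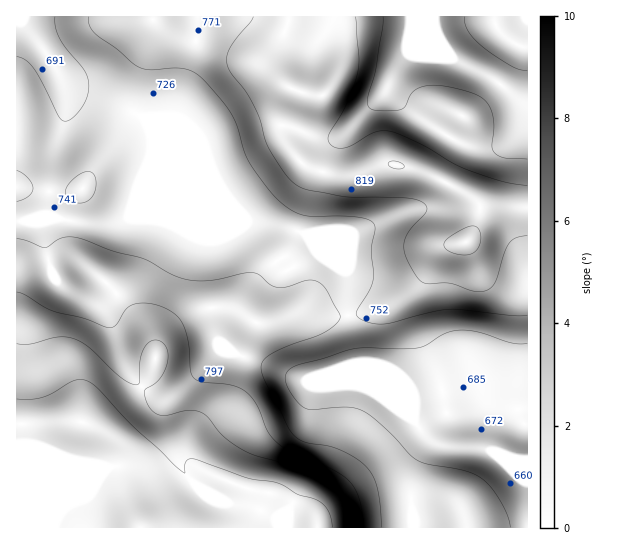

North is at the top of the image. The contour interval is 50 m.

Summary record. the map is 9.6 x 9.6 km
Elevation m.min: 650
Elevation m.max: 950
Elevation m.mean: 780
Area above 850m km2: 14.4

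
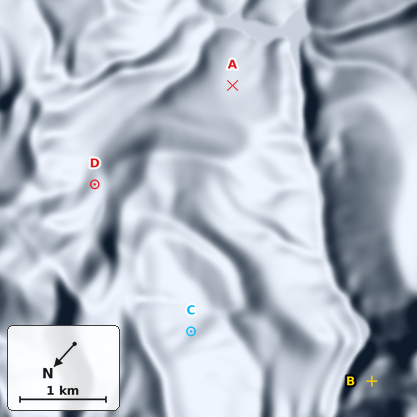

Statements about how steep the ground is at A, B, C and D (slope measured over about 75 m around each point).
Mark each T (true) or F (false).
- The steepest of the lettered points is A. F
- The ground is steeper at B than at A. T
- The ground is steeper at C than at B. F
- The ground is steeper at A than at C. F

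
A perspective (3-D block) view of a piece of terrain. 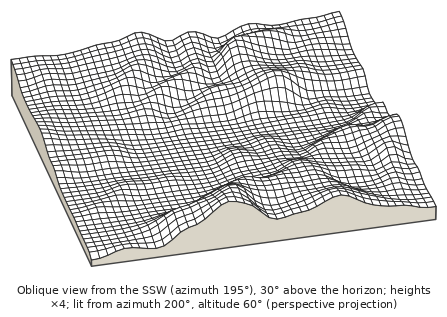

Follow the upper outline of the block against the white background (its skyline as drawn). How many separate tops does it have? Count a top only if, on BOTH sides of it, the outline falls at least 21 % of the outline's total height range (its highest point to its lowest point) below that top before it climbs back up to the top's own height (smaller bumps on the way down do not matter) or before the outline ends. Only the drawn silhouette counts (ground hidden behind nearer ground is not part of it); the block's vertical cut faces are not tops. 1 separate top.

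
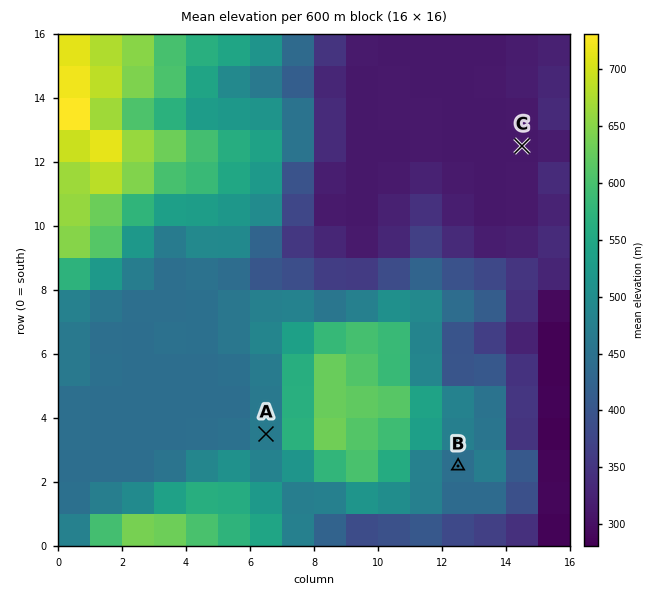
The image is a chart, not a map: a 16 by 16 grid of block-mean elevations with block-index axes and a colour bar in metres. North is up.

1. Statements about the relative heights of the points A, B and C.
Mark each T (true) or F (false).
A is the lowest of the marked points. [F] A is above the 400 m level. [T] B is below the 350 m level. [F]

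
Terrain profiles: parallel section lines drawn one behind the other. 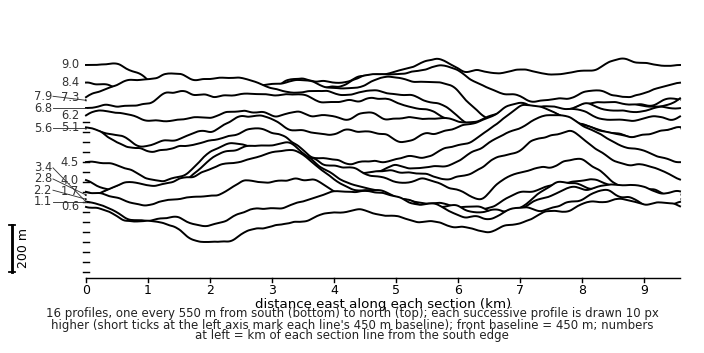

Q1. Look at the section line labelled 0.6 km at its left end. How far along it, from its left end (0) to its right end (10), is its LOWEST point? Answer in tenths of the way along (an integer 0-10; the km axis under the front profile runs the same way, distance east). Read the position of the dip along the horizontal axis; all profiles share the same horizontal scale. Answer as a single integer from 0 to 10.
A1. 2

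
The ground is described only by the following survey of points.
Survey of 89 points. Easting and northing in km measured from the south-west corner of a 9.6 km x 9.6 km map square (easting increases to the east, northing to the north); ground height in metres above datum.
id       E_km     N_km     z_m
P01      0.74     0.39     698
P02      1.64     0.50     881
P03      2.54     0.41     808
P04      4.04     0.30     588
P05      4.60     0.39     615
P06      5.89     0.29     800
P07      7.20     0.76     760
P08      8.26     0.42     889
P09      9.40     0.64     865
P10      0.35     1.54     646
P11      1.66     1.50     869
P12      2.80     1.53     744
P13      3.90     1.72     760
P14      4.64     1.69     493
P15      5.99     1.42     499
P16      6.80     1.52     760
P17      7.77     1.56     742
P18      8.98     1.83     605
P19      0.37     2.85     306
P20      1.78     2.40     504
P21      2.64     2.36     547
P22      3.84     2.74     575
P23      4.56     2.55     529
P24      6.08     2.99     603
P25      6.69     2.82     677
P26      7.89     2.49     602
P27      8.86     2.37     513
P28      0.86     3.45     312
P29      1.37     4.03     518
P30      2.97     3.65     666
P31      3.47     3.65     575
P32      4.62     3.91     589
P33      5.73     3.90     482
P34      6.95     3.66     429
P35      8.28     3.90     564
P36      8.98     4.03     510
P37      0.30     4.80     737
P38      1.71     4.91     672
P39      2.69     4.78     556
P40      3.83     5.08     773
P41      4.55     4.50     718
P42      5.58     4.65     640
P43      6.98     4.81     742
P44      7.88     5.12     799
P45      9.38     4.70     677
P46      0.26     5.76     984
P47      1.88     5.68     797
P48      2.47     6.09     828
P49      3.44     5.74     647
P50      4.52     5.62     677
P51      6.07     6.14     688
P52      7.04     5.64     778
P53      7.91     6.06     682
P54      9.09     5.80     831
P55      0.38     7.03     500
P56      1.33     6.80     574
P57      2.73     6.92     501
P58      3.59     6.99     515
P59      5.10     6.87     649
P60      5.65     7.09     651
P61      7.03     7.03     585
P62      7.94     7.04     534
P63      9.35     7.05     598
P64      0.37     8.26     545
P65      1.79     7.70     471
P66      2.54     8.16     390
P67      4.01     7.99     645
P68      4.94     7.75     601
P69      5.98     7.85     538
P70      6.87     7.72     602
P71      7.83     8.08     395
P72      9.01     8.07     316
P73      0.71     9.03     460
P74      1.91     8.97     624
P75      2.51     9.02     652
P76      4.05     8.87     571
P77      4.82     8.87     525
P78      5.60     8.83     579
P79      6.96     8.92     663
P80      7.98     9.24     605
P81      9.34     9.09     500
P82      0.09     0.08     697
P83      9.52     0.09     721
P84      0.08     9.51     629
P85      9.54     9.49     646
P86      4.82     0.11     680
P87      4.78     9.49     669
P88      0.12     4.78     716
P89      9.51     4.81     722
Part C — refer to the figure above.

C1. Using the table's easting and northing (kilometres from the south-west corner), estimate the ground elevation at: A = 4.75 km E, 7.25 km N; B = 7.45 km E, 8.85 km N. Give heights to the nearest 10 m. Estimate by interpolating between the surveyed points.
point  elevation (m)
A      680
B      500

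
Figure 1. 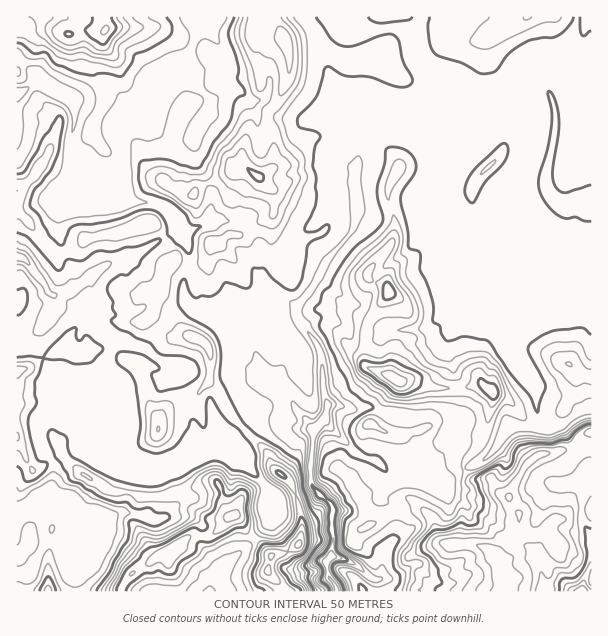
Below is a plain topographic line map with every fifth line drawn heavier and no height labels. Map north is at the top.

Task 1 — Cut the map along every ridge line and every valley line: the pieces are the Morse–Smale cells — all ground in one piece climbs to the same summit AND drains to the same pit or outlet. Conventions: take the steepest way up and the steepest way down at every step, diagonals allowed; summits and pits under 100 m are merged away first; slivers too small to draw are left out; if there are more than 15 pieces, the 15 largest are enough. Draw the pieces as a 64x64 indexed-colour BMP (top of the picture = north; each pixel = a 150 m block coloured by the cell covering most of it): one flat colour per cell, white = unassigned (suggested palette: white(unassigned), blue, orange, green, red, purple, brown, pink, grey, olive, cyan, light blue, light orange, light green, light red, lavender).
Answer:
<image width="64" height="64" href="data:image/bmp;base64,Qk12CAAAAAAAAHYAAAAoAAAAQAAAAEAAAAABAAQAAAAAAAAIAAATCwAAEwsAABAAAAAAAAAA////ALR3HwAOf/8ALKAsACgn1gC9Z5QAS1aMAMJ34wB/f38AIr28AM++FwDox64AeLv/AIrfmACWmP8A1bDFAAAAAA///wAAAAAAAAAAAN3d3RERERERERERERzMzMzMAAAAD///AAAAAAAAAAAN3d3RERERERERERERzMzMzMwAAAAP///wAAAAAAAAAN3d3dERERERERERERHMzMzMzAAAAA/////wAAAAAAAA3d3d0REREREREREREczMzMzMAAAA///////wAAAAAADd3d3RERERERERERERzMzMzMwAAAD///////8AAAAADd3d3dERERERERERERHMzMzMzAAAAP//////////AAAN3d3d0RERERERERERERzMzMzMAAAA///////////wAADd3d3REREREREREREREczMzMwAAAAAAA//AP////8AAN3d3dERERERERERERERzMzMzAAAAAAAAAAA////8AAA3d3d0RERERERERERERzMzMzMAAAAAAAAAAD////wAADd3d0RERERERERERERHMzMzMwAAAAAAAAAAAAA//AAAN3d0REREREREREREREczMzMzAAAAAAAAAAAAAAAAAAA3d3RERERERERMxERERHMzMzMAAAAAAAAAAAAAAAAAAAN3dEREREREzMzMREREczMzMwAAAAAAAAAREAAAAAAAN3d0RERERETMzMzMxERHMzMzAAAAAAAAARERERAAAAA3d3REREREREzMzMzMREREczMAAAAAAAAREREREQAAA3d3dERERERERMzMzMzEREREcwAAAAAAABEREREREQA3d3d0RERERERETMzMzMRERERHAAAAAAABERERERERE3d3QABEREREREREzMzMzExGRERAAAAAAAEREREREREAA0AABEREREREzEzMzMzMzOZmREAAAAAAAREREREREAAAAABERETMzMzMzMzMzMzM5mZmQAAAAAABEREREREQAAAABERMzMzMzMzMzMzMzMzmZmZAAAAAAAEREREREQAAAABEREzMzMzMzMzMzMzMzOZmZkAAAAAAARERERERAAAAAERETMzMzMzMzMzMzMzOZmZmQAAAAAAREREREREAAAAARERMzMzMzMzMzMzMzOZmZmZAAAAAABEREREREQAAAAAEREzMzMzMzMzMzMzM5mZmZkAAAAAAERERERERAAAAAARETMzMzMzMzMzMzM5mZmZmQAAAAAABERERERAAAAAAAETMzMzMzMzMzMzMzmZmZmZAAAAAABERERAAAAAAAAAARMzMzMzMzMzMzMzOZmZmZkAAAAABEREQAAAAAAAAAABMzMzM4iIiDMzMzM5mZmZmQAAAABERERAAAAABVAAAFiIiIiIiIiIgzMzMzOZmZmZAAAAAEREREAABVVVVQAFWIiIiIiIiIiIMzMzM5mZmZkAAAAAREREQAAFVVVVVVVViIiIiIiIiIiDMzMzmZmZmQAAAABEREREAAVVVVVVVVVYiIiIiIiIiIgzMzOZmZmZAAAAAEREREQABVVVVVVVVViIiIiIiIiIiDMzM5mZmZkAAAAABERERAAFVVVVVVVVVYiIiIiIiIiIgzMzmZmZkgAAAAAAREREQAVVVVVVVVVViIiIiIiIiIiDMzOZmZkiAAAAAAAABERABmVVVVVVVVUIiIiIiIiIiIgzM5mZmSIACqqgAAAABEAGZlVVVVVVVQCIiIiIiIiIIiMzmZmSIgAKqqqgAAAAAAZmZVVVVVVQAAiIiIiIiCIiIzOZmSIiAKqqqqqqoACqZmZmZlVVVVAACIiIiIgiIiIiM5mSIiIKqqqqqqqqqqpmZmZmZlVVVQAAiIiIiCIiIiIzmSIiIqqqqqqqqqqqpmZmZmZmZVVVAAAiKIiIIiIiIiOZIiIiqqqqqgAGZmZmZmZmZmZlVVVQACIiIigiIiIiI5IiIiKqqqqgAAZmZmZmZmZmZlVVVVUAIiIiIoIiIiIikiIiIqqqqqoABmZmZmZmZmZmVVVVVVUiIiIiIiIiIiIiIiIiqqqqqqd2ZmZmZmZmZmZVVVVVVSIiIiIoIiIiIiIiIiKqqqqqd3dmZmZmZmZmZmVVVVVVIiIiIiIiIiIiIiIiIqqqqqd3d2ZmZmZmZmZmZVVVVVUiIiIiIiIiIiIiIiIiqqqqd3d3ZmZmZmZmZmZlVVVVVSIiIiIiIiIiIiIiIiKqqqp3d3ZmZmAAZmZmZlVVVVVVIiIiIiIiIiIiIiIiIqqqqnd3dmZgAABmZmZmVVVVVVUiIiIiIiIiIiIiIiIiqqqqd3d3dgAAAAZmZmZVUAAADuIi7iIiIiIiIiIiIiKqqqp3d3d3AAAABmZmYAAAAADu7u7u4iIiIisiIiIiIqqqqnd3d3cAAAAAZmYAAAAAAO7u7u7u4iIru7IiIiIiqqp3d3d3d3AAAAAGYAAAAAAO7u7u7u7uu7u7uyIiIiIAp3d3d3d3dwAAAAAAAAAAAA7u7u7u7u67u7u7siIiIgB3d3d3d3d3cAAAAAAAAAAADu7u7u7u67u7u7uyIiIiB3d3d3d3d3d3AAAAAAAAAAAO7u7u7u67u7u7u7siu7t3d3d3d3d3d3dwAAAAAAAAAADu7u7u67u7u7u7u7u7u3d3d3d3d3d3d3AAAAAAAAAAAO7u7u7ru7u7u7u7u7u7d3d3d3d3d3d3dwAAAAAAAAAA7u7u7uu7u7u7u7u7u7t3d3d3d3d3d3d3AAAAAAAAAAAA7u7u67u7u7u7u7u7uwd3d3d3d3d3d3cAAAAAAAAAAADu7u7ru7u7u7u7u7u7"/>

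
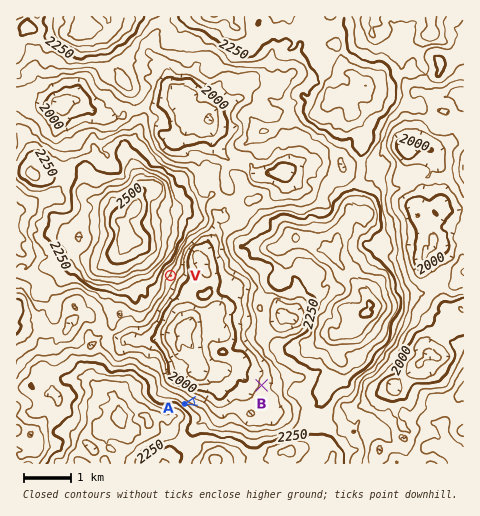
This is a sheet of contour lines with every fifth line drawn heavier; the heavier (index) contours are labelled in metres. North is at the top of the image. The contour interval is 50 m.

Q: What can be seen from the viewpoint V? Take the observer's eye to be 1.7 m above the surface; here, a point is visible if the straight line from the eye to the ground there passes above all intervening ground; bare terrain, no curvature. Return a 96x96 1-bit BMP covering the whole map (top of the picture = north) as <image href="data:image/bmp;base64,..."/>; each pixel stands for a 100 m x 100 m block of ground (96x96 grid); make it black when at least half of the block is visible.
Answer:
<image width="96" height="96" href="data:image/bmp;base64,Qk2+BAAAAAAAAD4AAAAoAAAAYAAAAGAAAAABAAEAAAAAAIAEAAATCwAAEwsAAAIAAAAAAAAA////AAAAAAAAAAAAA4AAADAAAAAAAAAAA/iPABAAAAAAAAAAAf//gBAAAAAAAAAAAP//5JAAAAAAAAAAA////4AAAAAAAAAAA////9AAAAAAAAAAAf///+AAAAAAAACAAf///wAAAAAAAACAAP///gAAAAAAAAEEAP+8/AAAAAAAAAMf//8A/gAAAAAAAAP///8AfwAAAAAAAAf////xYYAAAAAAAAf////5wYAAAAAAAAX7///864AAAAAAAByT///++8AAAAAAAA//////+8AAAAAAAAf//////EAAAAAAAAP/////4AAAAAAAAAH///n/wAAAAAAAAAD//+H/gAAAAAAAAAB//8D/AAAAAAAAAAA//+B/gAAAAAAAAAAf//B/TAAAAAAAAAAH//5OLgAAAAAAAAAAH//7f4AAAAAAAAAAD//5/+AAAAAAAAAAB//8//AAAAAAAAAAA8f8B/AAAAAAAAAAA+/4AfSAAAAAAAAAA//4Af+AAAAAAAAAA//4Af4AAAAAAAAAAf/4Af4AAAAAAAAAAAfwAf4AAAAAAAAABwf4Af8wAAAAAAAAB4/4AH/wAAAAAAAAB9/9AAPgAAAAAAABh///AAHgAAAAAAADh///AADAAAAAAAADA///AAAAAAAAAAADw///AAAAAAAAAAAP8f//gAwAAAAAAAAH4P/vwBgAAAAAAAADwP/PgBAAAAAAAAAAAP//ADAAAAAAAAAAAH//ADAAAAAAAAAAAH/uAAAAAAAAAAAAAH8MAAAAAAAAAAAAAHwA4AAAAAAAAAAAAPwA4AAAAAAAAAAAAf4AwAAAAAAAAAAAAbwAwAAAAAAAAAAAAAIzgAAAAAAAAAAAAA94AAAAAAAAAAAAAA7wAAAAAAAAAAAAAAfwAAAAAAAAAAAAAADYAAAAAAAAAAAAAACAAAAAAAAAAAAAAAGAAAAAAAAAAAAAAAEAAAAAAAAAAAAAAAAAAAAAAAAAAAAAAAAAAAAAAAAAAAAAAAAAAAAAAAAAAAAAAAAAAAAAAAAAAAAAAAAAAAAAAAAAAAAAAAAAAAAAAAAAAAAAAAAAABjAAAAAAAAAAAAEAB/AAAAAAAAAAAAAAD/AAAAAAAAAAAADAH/AAAAAAAAAAAADAP/AAAAAAAAAAAAAZ//AAAAAAAAAAAAAf//AAAAAAAAAAAAAP/eAAAAAAAAAAAAAP8eAAAAAAAAAAAAAHw4AAAAAAAAAAAAAH/8AAAAAAAAAAAAAH5wAAAAAAAAAAAAADbgAAAAAAAAAAAAACOAAAAAAAAAAAAAAAAAAAAAAAAAAAAAAAGAAAAAAAAAAAAAAAEAAAAAAAAAAAAAAAGAAAAAAAAAAAAAAAfgAAAAAAAAAAAAAAbAAAAAAAAAAAAAAAfAAAAAAAAAAAAAAAOAAAAAAAAAAAAAAADgAAAAAAAAAAAAAABgAAAAAAAAAAAAAAAAAAAAAAAAAAAAAAAAAAAAAAAAAAAAAAAAAAAAAAAAAAAAAAAAAAAAAAAAAAAAAAAAAAAAAAAAAAAAAAAAAAAA="/>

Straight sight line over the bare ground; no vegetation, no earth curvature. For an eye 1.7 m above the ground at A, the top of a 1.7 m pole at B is in view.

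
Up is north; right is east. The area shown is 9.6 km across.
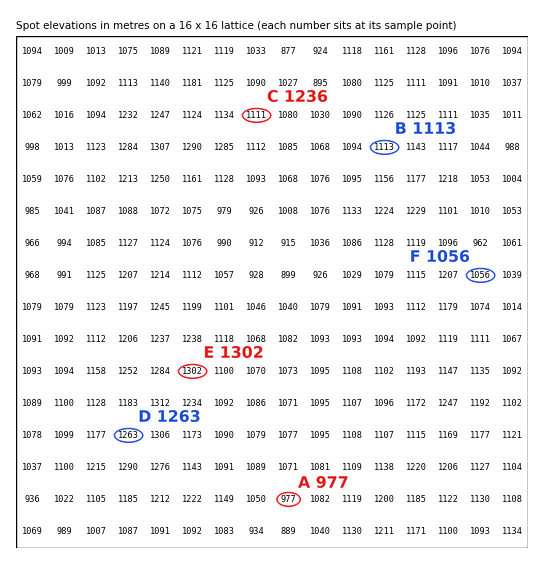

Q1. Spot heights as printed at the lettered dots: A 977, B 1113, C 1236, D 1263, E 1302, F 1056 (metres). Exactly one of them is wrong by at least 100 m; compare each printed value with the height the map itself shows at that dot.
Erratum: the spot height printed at C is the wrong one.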